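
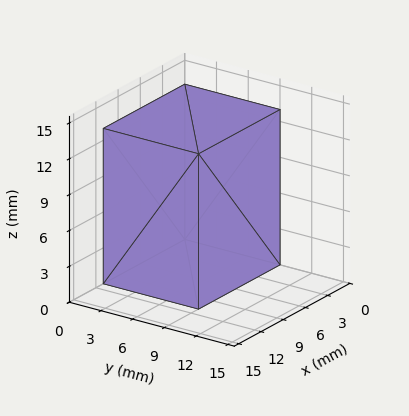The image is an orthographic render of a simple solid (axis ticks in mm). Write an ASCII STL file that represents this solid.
Reading the render: the shape is a rectangular box, roughly 11 × 9 mm footprint and 13 mm tall (dimensions read to the nearest mm from the axis ticks). For the STL, each face is triangulated and given an outward normal.

solid part
  facet normal 0.0000 0.0000 -1.0000
    outer loop
      vertex 11.0 9.0 0.0
      vertex 11.0 0.0 0.0
      vertex 0.0 0.0 0.0
    endloop
  endfacet
  facet normal 0.0000 0.0000 -1.0000
    outer loop
      vertex 0.0 9.0 0.0
      vertex 11.0 9.0 0.0
      vertex 0.0 0.0 0.0
    endloop
  endfacet
  facet normal 0.0000 0.0000 1.0000
    outer loop
      vertex 0.0 0.0 13.0
      vertex 11.0 0.0 13.0
      vertex 11.0 9.0 13.0
    endloop
  endfacet
  facet normal 0.0000 0.0000 1.0000
    outer loop
      vertex 0.0 0.0 13.0
      vertex 11.0 9.0 13.0
      vertex 0.0 9.0 13.0
    endloop
  endfacet
  facet normal 0.0000 -1.0000 0.0000
    outer loop
      vertex 0.0 0.0 0.0
      vertex 11.0 0.0 0.0
      vertex 11.0 0.0 13.0
    endloop
  endfacet
  facet normal 0.0000 -1.0000 0.0000
    outer loop
      vertex 0.0 0.0 0.0
      vertex 11.0 0.0 13.0
      vertex 0.0 0.0 13.0
    endloop
  endfacet
  facet normal 0.0000 1.0000 0.0000
    outer loop
      vertex 11.0 9.0 13.0
      vertex 11.0 9.0 0.0
      vertex 0.0 9.0 0.0
    endloop
  endfacet
  facet normal 0.0000 1.0000 0.0000
    outer loop
      vertex 0.0 9.0 13.0
      vertex 11.0 9.0 13.0
      vertex 0.0 9.0 0.0
    endloop
  endfacet
  facet normal -1.0000 0.0000 0.0000
    outer loop
      vertex 0.0 9.0 13.0
      vertex 0.0 9.0 0.0
      vertex 0.0 0.0 0.0
    endloop
  endfacet
  facet normal -1.0000 0.0000 0.0000
    outer loop
      vertex 0.0 0.0 13.0
      vertex 0.0 9.0 13.0
      vertex 0.0 0.0 0.0
    endloop
  endfacet
  facet normal 1.0000 0.0000 0.0000
    outer loop
      vertex 11.0 0.0 0.0
      vertex 11.0 9.0 0.0
      vertex 11.0 9.0 13.0
    endloop
  endfacet
  facet normal 1.0000 0.0000 0.0000
    outer loop
      vertex 11.0 0.0 0.0
      vertex 11.0 9.0 13.0
      vertex 11.0 0.0 13.0
    endloop
  endfacet
endsolid part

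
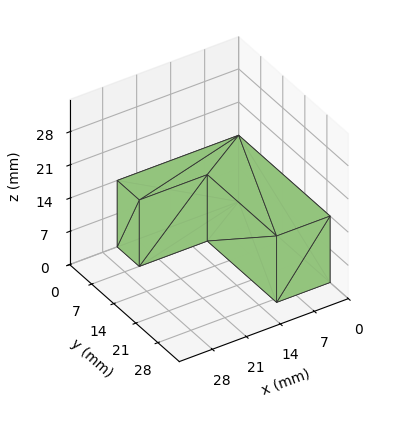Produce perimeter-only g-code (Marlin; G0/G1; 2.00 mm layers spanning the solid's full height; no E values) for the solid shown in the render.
Reading the render: the shape is an L-shaped prism: outer 25 × 29 mm, arm thicknesses ≈ 7 mm (horizontal) and 11 mm (vertical), extruded 14 mm in z (dimensions read to the nearest mm from the axis ticks). For the g-code, the solid's height is divided into equal slices at the stated Δz and each level perimeter traced with G1 moves after a G0 lift.

; perimeter-only toolpath
G21 ; units = mm
G90 ; absolute positioning
G28 ; home
; layer 1
G0 Z2.00
G0 X0.00 Y0.00
G1 X25.00 Y0.00
G1 X25.00 Y7.00
G1 X11.00 Y7.00
G1 X11.00 Y29.00
G1 X0.00 Y29.00
G1 X0.00 Y0.00
; layer 2
G0 Z4.00
G0 X0.00 Y0.00
G1 X25.00 Y0.00
G1 X25.00 Y7.00
G1 X11.00 Y7.00
G1 X11.00 Y29.00
G1 X0.00 Y29.00
G1 X0.00 Y0.00
; layer 3
G0 Z6.00
G0 X0.00 Y0.00
G1 X25.00 Y0.00
G1 X25.00 Y7.00
G1 X11.00 Y7.00
G1 X11.00 Y29.00
G1 X0.00 Y29.00
G1 X0.00 Y0.00
; layer 4
G0 Z8.00
G0 X0.00 Y0.00
G1 X25.00 Y0.00
G1 X25.00 Y7.00
G1 X11.00 Y7.00
G1 X11.00 Y29.00
G1 X0.00 Y29.00
G1 X0.00 Y0.00
; layer 5
G0 Z10.00
G0 X0.00 Y0.00
G1 X25.00 Y0.00
G1 X25.00 Y7.00
G1 X11.00 Y7.00
G1 X11.00 Y29.00
G1 X0.00 Y29.00
G1 X0.00 Y0.00
; layer 6
G0 Z12.00
G0 X0.00 Y0.00
G1 X25.00 Y0.00
G1 X25.00 Y7.00
G1 X11.00 Y7.00
G1 X11.00 Y29.00
G1 X0.00 Y29.00
G1 X0.00 Y0.00
; layer 7
G0 Z14.00
G0 X0.00 Y0.00
G1 X25.00 Y0.00
G1 X25.00 Y7.00
G1 X11.00 Y7.00
G1 X11.00 Y29.00
G1 X0.00 Y29.00
G1 X0.00 Y0.00
M2 ; end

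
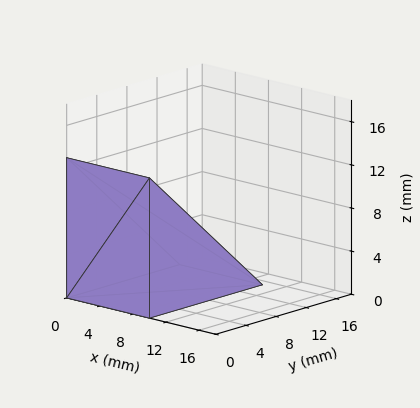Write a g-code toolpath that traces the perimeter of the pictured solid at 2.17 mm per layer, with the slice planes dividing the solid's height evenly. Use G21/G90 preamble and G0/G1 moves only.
Reading the render: the shape is a wedge (ramp): 10 × 15 mm base, rising to 13 mm along the y=0 edge and sloping linearly to z=0 at y=15 (dimensions read to the nearest mm from the axis ticks). For the g-code, the solid's height is divided into equal slices at the stated Δz and each level perimeter traced with G1 moves after a G0 lift.

; perimeter-only toolpath
G21 ; units = mm
G90 ; absolute positioning
G28 ; home
; layer 1
G0 Z2.17
G0 X0.00 Y0.00
G1 X10.00 Y0.00
G1 X10.00 Y12.50
G1 X0.00 Y12.50
G1 X0.00 Y0.00
; layer 2
G0 Z4.33
G0 X0.00 Y0.00
G1 X10.00 Y0.00
G1 X10.00 Y10.00
G1 X0.00 Y10.00
G1 X0.00 Y0.00
; layer 3
G0 Z6.50
G0 X0.00 Y0.00
G1 X10.00 Y0.00
G1 X10.00 Y7.50
G1 X0.00 Y7.50
G1 X0.00 Y0.00
; layer 4
G0 Z8.67
G0 X0.00 Y0.00
G1 X10.00 Y0.00
G1 X10.00 Y5.00
G1 X0.00 Y5.00
G1 X0.00 Y0.00
; layer 5
G0 Z10.83
G0 X0.00 Y0.00
G1 X10.00 Y0.00
G1 X10.00 Y2.50
G1 X0.00 Y2.50
G1 X0.00 Y0.00
M2 ; end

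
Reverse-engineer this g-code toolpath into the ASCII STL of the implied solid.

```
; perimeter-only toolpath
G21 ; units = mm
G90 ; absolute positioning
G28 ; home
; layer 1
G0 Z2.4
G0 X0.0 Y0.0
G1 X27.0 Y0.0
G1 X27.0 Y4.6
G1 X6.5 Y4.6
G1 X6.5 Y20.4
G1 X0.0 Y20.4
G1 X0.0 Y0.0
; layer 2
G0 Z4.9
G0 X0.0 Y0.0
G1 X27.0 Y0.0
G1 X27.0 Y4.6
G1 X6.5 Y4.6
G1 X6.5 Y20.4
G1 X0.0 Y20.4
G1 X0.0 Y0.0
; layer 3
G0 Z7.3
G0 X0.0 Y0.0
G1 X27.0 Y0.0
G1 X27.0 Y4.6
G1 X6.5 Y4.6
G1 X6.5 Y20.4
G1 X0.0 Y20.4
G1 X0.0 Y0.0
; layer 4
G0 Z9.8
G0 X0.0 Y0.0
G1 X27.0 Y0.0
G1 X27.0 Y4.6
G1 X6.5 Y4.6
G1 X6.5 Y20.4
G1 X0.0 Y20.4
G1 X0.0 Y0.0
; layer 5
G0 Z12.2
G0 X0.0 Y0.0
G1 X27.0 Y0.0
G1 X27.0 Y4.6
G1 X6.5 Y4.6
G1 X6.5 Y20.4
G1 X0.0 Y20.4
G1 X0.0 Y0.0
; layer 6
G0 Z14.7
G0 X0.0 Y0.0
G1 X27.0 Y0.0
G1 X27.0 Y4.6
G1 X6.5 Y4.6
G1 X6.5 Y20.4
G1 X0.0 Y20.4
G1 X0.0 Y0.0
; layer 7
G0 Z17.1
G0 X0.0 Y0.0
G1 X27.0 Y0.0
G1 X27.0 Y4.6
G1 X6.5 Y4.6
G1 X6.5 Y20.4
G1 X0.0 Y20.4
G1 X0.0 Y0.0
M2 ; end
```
solid part
  facet normal 0.0000 0.0000 -1.0000
    outer loop
      vertex 27.0 4.6 0.0
      vertex 27.0 0.0 0.0
      vertex 0.0 0.0 0.0
    endloop
  endfacet
  facet normal 0.0000 0.0000 -1.0000
    outer loop
      vertex 6.5 4.6 0.0
      vertex 27.0 4.6 0.0
      vertex 0.0 0.0 0.0
    endloop
  endfacet
  facet normal 0.0000 0.0000 -1.0000
    outer loop
      vertex 6.5 20.4 0.0
      vertex 6.5 4.6 0.0
      vertex 0.0 0.0 0.0
    endloop
  endfacet
  facet normal 0.0000 0.0000 -1.0000
    outer loop
      vertex 0.0 20.4 0.0
      vertex 6.5 20.4 0.0
      vertex 0.0 0.0 0.0
    endloop
  endfacet
  facet normal 0.0000 0.0000 1.0000
    outer loop
      vertex 0.0 0.0 17.1
      vertex 27.0 0.0 17.1
      vertex 27.0 4.6 17.1
    endloop
  endfacet
  facet normal 0.0000 0.0000 1.0000
    outer loop
      vertex 0.0 0.0 17.1
      vertex 27.0 4.6 17.1
      vertex 6.5 4.6 17.1
    endloop
  endfacet
  facet normal 0.0000 0.0000 1.0000
    outer loop
      vertex 0.0 0.0 17.1
      vertex 6.5 4.6 17.1
      vertex 6.5 20.4 17.1
    endloop
  endfacet
  facet normal 0.0000 0.0000 1.0000
    outer loop
      vertex 0.0 0.0 17.1
      vertex 6.5 20.4 17.1
      vertex 0.0 20.4 17.1
    endloop
  endfacet
  facet normal 0.0000 -1.0000 0.0000
    outer loop
      vertex 0.0 0.0 0.0
      vertex 27.0 0.0 0.0
      vertex 27.0 0.0 17.1
    endloop
  endfacet
  facet normal 0.0000 -1.0000 0.0000
    outer loop
      vertex 0.0 0.0 0.0
      vertex 27.0 0.0 17.1
      vertex 0.0 0.0 17.1
    endloop
  endfacet
  facet normal 1.0000 0.0000 0.0000
    outer loop
      vertex 27.0 0.0 0.0
      vertex 27.0 4.6 0.0
      vertex 27.0 4.6 17.1
    endloop
  endfacet
  facet normal 1.0000 0.0000 0.0000
    outer loop
      vertex 27.0 0.0 0.0
      vertex 27.0 4.6 17.1
      vertex 27.0 0.0 17.1
    endloop
  endfacet
  facet normal 0.0000 1.0000 0.0000
    outer loop
      vertex 27.0 4.6 0.0
      vertex 6.5 4.6 0.0
      vertex 6.5 4.6 17.1
    endloop
  endfacet
  facet normal 0.0000 1.0000 0.0000
    outer loop
      vertex 27.0 4.6 0.0
      vertex 6.5 4.6 17.1
      vertex 27.0 4.6 17.1
    endloop
  endfacet
  facet normal 1.0000 0.0000 0.0000
    outer loop
      vertex 6.5 4.6 0.0
      vertex 6.5 20.4 0.0
      vertex 6.5 20.4 17.1
    endloop
  endfacet
  facet normal 1.0000 0.0000 0.0000
    outer loop
      vertex 6.5 4.6 0.0
      vertex 6.5 20.4 17.1
      vertex 6.5 4.6 17.1
    endloop
  endfacet
  facet normal 0.0000 1.0000 0.0000
    outer loop
      vertex 6.5 20.4 0.0
      vertex 0.0 20.4 0.0
      vertex 0.0 20.4 17.1
    endloop
  endfacet
  facet normal 0.0000 1.0000 0.0000
    outer loop
      vertex 6.5 20.4 0.0
      vertex 0.0 20.4 17.1
      vertex 6.5 20.4 17.1
    endloop
  endfacet
  facet normal -1.0000 0.0000 0.0000
    outer loop
      vertex 0.0 20.4 0.0
      vertex 0.0 0.0 0.0
      vertex 0.0 0.0 17.1
    endloop
  endfacet
  facet normal -1.0000 0.0000 0.0000
    outer loop
      vertex 0.0 20.4 0.0
      vertex 0.0 0.0 17.1
      vertex 0.0 20.4 17.1
    endloop
  endfacet
endsolid part

The G0 Z moves step by Δz≈2.4 mm. Every layer's G1 loop is the same polygon, so the solid is a straight extrusion of it from z=0 to z≈17.1. Closing with flat bottom and top caps and triangulating gives 20 facets — an L-shaped prism: outer 27 × 20.4 mm, arm thicknesses ≈ 4.6 mm (horizontal) and 6.5 mm (vertical), extruded 17.1 mm in z.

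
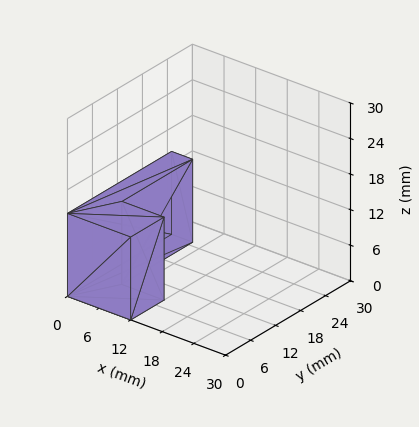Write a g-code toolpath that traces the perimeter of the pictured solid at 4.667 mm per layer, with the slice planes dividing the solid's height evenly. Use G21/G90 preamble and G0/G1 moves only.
Reading the render: the shape is an L-shaped prism: outer 12 × 25 mm, arm thicknesses ≈ 8 mm (horizontal) and 4 mm (vertical), extruded 14 mm in z (dimensions read to the nearest mm from the axis ticks). For the g-code, the solid's height is divided into equal slices at the stated Δz and each level perimeter traced with G1 moves after a G0 lift.

; perimeter-only toolpath
G21 ; units = mm
G90 ; absolute positioning
G28 ; home
; layer 1
G0 Z4.667
G0 X0.000 Y0.000
G1 X12.000 Y0.000
G1 X12.000 Y8.000
G1 X4.000 Y8.000
G1 X4.000 Y25.000
G1 X0.000 Y25.000
G1 X0.000 Y0.000
; layer 2
G0 Z9.333
G0 X0.000 Y0.000
G1 X12.000 Y0.000
G1 X12.000 Y8.000
G1 X4.000 Y8.000
G1 X4.000 Y25.000
G1 X0.000 Y25.000
G1 X0.000 Y0.000
; layer 3
G0 Z14.000
G0 X0.000 Y0.000
G1 X12.000 Y0.000
G1 X12.000 Y8.000
G1 X4.000 Y8.000
G1 X4.000 Y25.000
G1 X0.000 Y25.000
G1 X0.000 Y0.000
M2 ; end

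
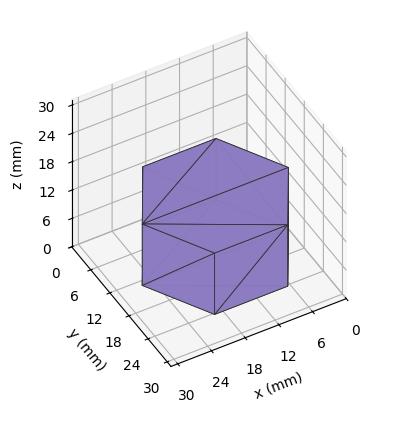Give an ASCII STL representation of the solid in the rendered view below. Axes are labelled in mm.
Reading the render: the shape is a regular 6-sided prism (a cylinder approximated with 6 flat sides), circumscribed radius ≈ 13 mm, height ≈ 13 mm (dimensions read to the nearest mm from the axis ticks). For the STL, each face is triangulated and given an outward normal.

solid part
  facet normal 0.0000 0.0000 -1.0000
    outer loop
      vertex 6.500 24.258 0.000
      vertex 19.500 24.258 0.000
      vertex 26.000 13.000 0.000
    endloop
  endfacet
  facet normal 0.0000 0.0000 -1.0000
    outer loop
      vertex 0.000 13.000 0.000
      vertex 6.500 24.258 0.000
      vertex 26.000 13.000 0.000
    endloop
  endfacet
  facet normal 0.0000 0.0000 -1.0000
    outer loop
      vertex 6.500 1.742 0.000
      vertex 0.000 13.000 0.000
      vertex 26.000 13.000 0.000
    endloop
  endfacet
  facet normal 0.0000 0.0000 -1.0000
    outer loop
      vertex 19.500 1.742 0.000
      vertex 6.500 1.742 0.000
      vertex 26.000 13.000 0.000
    endloop
  endfacet
  facet normal 0.0000 0.0000 1.0000
    outer loop
      vertex 26.000 13.000 13.000
      vertex 19.500 24.258 13.000
      vertex 6.500 24.258 13.000
    endloop
  endfacet
  facet normal 0.0000 0.0000 1.0000
    outer loop
      vertex 26.000 13.000 13.000
      vertex 6.500 24.258 13.000
      vertex 0.000 13.000 13.000
    endloop
  endfacet
  facet normal 0.0000 0.0000 1.0000
    outer loop
      vertex 26.000 13.000 13.000
      vertex 0.000 13.000 13.000
      vertex 6.500 1.742 13.000
    endloop
  endfacet
  facet normal 0.0000 0.0000 1.0000
    outer loop
      vertex 26.000 13.000 13.000
      vertex 6.500 1.742 13.000
      vertex 19.500 1.742 13.000
    endloop
  endfacet
  facet normal 0.8660 0.5000 0.0000
    outer loop
      vertex 26.000 13.000 0.000
      vertex 19.500 24.258 0.000
      vertex 19.500 24.258 13.000
    endloop
  endfacet
  facet normal 0.8660 0.5000 0.0000
    outer loop
      vertex 26.000 13.000 0.000
      vertex 19.500 24.258 13.000
      vertex 26.000 13.000 13.000
    endloop
  endfacet
  facet normal 0.0000 1.0000 0.0000
    outer loop
      vertex 19.500 24.258 0.000
      vertex 6.500 24.258 0.000
      vertex 6.500 24.258 13.000
    endloop
  endfacet
  facet normal 0.0000 1.0000 0.0000
    outer loop
      vertex 19.500 24.258 0.000
      vertex 6.500 24.258 13.000
      vertex 19.500 24.258 13.000
    endloop
  endfacet
  facet normal -0.8660 0.5000 0.0000
    outer loop
      vertex 6.500 24.258 0.000
      vertex 0.000 13.000 0.000
      vertex 0.000 13.000 13.000
    endloop
  endfacet
  facet normal -0.8660 0.5000 0.0000
    outer loop
      vertex 6.500 24.258 0.000
      vertex 0.000 13.000 13.000
      vertex 6.500 24.258 13.000
    endloop
  endfacet
  facet normal -0.8660 -0.5000 0.0000
    outer loop
      vertex 0.000 13.000 0.000
      vertex 6.500 1.742 0.000
      vertex 6.500 1.742 13.000
    endloop
  endfacet
  facet normal -0.8660 -0.5000 0.0000
    outer loop
      vertex 0.000 13.000 0.000
      vertex 6.500 1.742 13.000
      vertex 0.000 13.000 13.000
    endloop
  endfacet
  facet normal 0.0000 -1.0000 0.0000
    outer loop
      vertex 6.500 1.742 0.000
      vertex 19.500 1.742 0.000
      vertex 19.500 1.742 13.000
    endloop
  endfacet
  facet normal 0.0000 -1.0000 0.0000
    outer loop
      vertex 6.500 1.742 0.000
      vertex 19.500 1.742 13.000
      vertex 6.500 1.742 13.000
    endloop
  endfacet
  facet normal 0.8660 -0.5000 0.0000
    outer loop
      vertex 19.500 1.742 0.000
      vertex 26.000 13.000 0.000
      vertex 26.000 13.000 13.000
    endloop
  endfacet
  facet normal 0.8660 -0.5000 0.0000
    outer loop
      vertex 19.500 1.742 0.000
      vertex 26.000 13.000 13.000
      vertex 19.500 1.742 13.000
    endloop
  endfacet
endsolid part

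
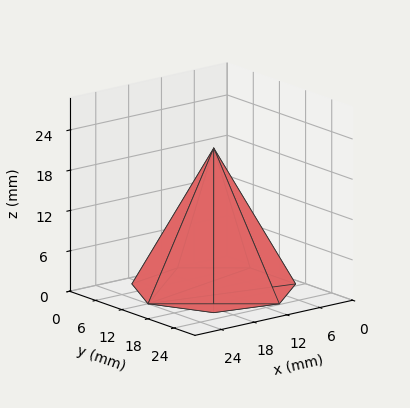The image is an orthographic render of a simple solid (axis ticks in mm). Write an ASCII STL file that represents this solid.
Reading the render: the shape is a regular 7-sided pyramid, base circumscribed radius ≈ 12 mm, apex at z ≈ 21 mm (dimensions read to the nearest mm from the axis ticks). For the STL, each face is triangulated and given an outward normal.

solid part
  facet normal 0.0000 0.0000 -1.0000
    outer loop
      vertex 9.330 23.699 0.000
      vertex 19.482 21.382 0.000
      vertex 24.000 12.000 0.000
    endloop
  endfacet
  facet normal 0.0000 0.0000 -1.0000
    outer loop
      vertex 1.188 17.207 0.000
      vertex 9.330 23.699 0.000
      vertex 24.000 12.000 0.000
    endloop
  endfacet
  facet normal 0.0000 0.0000 -1.0000
    outer loop
      vertex 1.188 6.793 0.000
      vertex 1.188 17.207 0.000
      vertex 24.000 12.000 0.000
    endloop
  endfacet
  facet normal 0.0000 0.0000 -1.0000
    outer loop
      vertex 9.330 0.301 0.000
      vertex 1.188 6.793 0.000
      vertex 24.000 12.000 0.000
    endloop
  endfacet
  facet normal 0.0000 0.0000 -1.0000
    outer loop
      vertex 19.482 2.618 0.000
      vertex 9.330 0.301 0.000
      vertex 24.000 12.000 0.000
    endloop
  endfacet
  facet normal 0.8010 0.3858 0.4577
    outer loop
      vertex 24.000 12.000 0.000
      vertex 19.482 21.382 0.000
      vertex 12.000 12.000 21.000
    endloop
  endfacet
  facet normal 0.1978 0.8668 0.4577
    outer loop
      vertex 19.482 21.382 0.000
      vertex 9.330 23.699 0.000
      vertex 12.000 12.000 21.000
    endloop
  endfacet
  facet normal -0.5543 0.6952 0.4577
    outer loop
      vertex 9.330 23.699 0.000
      vertex 1.188 17.207 0.000
      vertex 12.000 12.000 21.000
    endloop
  endfacet
  facet normal -0.8891 0.0000 0.4577
    outer loop
      vertex 1.188 17.207 0.000
      vertex 1.188 6.793 0.000
      vertex 12.000 12.000 21.000
    endloop
  endfacet
  facet normal -0.5543 -0.6952 0.4577
    outer loop
      vertex 1.188 6.793 0.000
      vertex 9.330 0.301 0.000
      vertex 12.000 12.000 21.000
    endloop
  endfacet
  facet normal 0.1978 -0.8668 0.4577
    outer loop
      vertex 9.330 0.301 0.000
      vertex 19.482 2.618 0.000
      vertex 12.000 12.000 21.000
    endloop
  endfacet
  facet normal 0.8010 -0.3858 0.4577
    outer loop
      vertex 19.482 2.618 0.000
      vertex 24.000 12.000 0.000
      vertex 12.000 12.000 21.000
    endloop
  endfacet
endsolid part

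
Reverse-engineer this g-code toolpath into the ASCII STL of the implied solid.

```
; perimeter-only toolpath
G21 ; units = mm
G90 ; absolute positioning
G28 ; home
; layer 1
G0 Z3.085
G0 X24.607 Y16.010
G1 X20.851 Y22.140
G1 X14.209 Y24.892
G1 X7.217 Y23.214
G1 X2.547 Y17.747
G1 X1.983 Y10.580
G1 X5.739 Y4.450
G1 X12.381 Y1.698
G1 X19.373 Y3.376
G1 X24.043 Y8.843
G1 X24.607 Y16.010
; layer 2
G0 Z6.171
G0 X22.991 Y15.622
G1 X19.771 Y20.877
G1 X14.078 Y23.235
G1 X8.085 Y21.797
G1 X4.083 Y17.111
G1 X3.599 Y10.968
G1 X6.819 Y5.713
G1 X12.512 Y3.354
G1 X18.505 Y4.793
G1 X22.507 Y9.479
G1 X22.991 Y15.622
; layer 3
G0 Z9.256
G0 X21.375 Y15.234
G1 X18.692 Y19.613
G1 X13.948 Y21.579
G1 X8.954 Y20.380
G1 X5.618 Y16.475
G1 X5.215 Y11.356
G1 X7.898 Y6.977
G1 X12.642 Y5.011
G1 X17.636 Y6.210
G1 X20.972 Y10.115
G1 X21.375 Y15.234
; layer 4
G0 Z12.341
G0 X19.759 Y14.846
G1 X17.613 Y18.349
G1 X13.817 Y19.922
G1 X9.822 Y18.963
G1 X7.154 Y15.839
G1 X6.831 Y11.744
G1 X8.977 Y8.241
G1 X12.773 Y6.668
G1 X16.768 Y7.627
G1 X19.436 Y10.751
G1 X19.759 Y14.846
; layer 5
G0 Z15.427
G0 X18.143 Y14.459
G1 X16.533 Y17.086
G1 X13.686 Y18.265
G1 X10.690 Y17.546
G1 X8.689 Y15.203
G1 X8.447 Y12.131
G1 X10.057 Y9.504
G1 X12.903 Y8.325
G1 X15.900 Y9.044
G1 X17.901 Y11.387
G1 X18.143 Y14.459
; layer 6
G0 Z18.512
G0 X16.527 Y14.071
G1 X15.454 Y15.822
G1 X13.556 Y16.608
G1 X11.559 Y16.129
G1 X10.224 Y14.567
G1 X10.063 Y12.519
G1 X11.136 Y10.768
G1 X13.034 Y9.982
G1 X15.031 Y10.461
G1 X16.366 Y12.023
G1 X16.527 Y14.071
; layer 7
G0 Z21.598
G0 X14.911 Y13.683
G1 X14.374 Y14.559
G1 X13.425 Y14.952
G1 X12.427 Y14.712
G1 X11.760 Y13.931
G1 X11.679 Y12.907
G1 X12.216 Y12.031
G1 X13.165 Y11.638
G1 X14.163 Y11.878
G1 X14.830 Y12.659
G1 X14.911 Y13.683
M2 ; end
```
solid part
  facet normal 0.0000 0.0000 -1.0000
    outer loop
      vertex 14.339 26.549 0.000
      vertex 21.930 23.404 0.000
      vertex 26.223 16.398 0.000
    endloop
  endfacet
  facet normal 0.0000 0.0000 -1.0000
    outer loop
      vertex 6.349 24.631 0.000
      vertex 14.339 26.549 0.000
      vertex 26.223 16.398 0.000
    endloop
  endfacet
  facet normal 0.0000 0.0000 -1.0000
    outer loop
      vertex 1.012 18.383 0.000
      vertex 6.349 24.631 0.000
      vertex 26.223 16.398 0.000
    endloop
  endfacet
  facet normal 0.0000 0.0000 -1.0000
    outer loop
      vertex 0.367 10.192 0.000
      vertex 1.012 18.383 0.000
      vertex 26.223 16.398 0.000
    endloop
  endfacet
  facet normal 0.0000 0.0000 -1.0000
    outer loop
      vertex 4.660 3.186 0.000
      vertex 0.367 10.192 0.000
      vertex 26.223 16.398 0.000
    endloop
  endfacet
  facet normal 0.0000 0.0000 -1.0000
    outer loop
      vertex 12.251 0.041 0.000
      vertex 4.660 3.186 0.000
      vertex 26.223 16.398 0.000
    endloop
  endfacet
  facet normal 0.0000 0.0000 -1.0000
    outer loop
      vertex 20.241 1.959 0.000
      vertex 12.251 0.041 0.000
      vertex 26.223 16.398 0.000
    endloop
  endfacet
  facet normal 0.0000 0.0000 -1.0000
    outer loop
      vertex 25.578 8.207 0.000
      vertex 20.241 1.959 0.000
      vertex 26.223 16.398 0.000
    endloop
  endfacet
  facet normal 0.7589 0.4650 0.4559
    outer loop
      vertex 26.223 16.398 0.000
      vertex 21.930 23.404 0.000
      vertex 13.295 13.295 24.683
    endloop
  endfacet
  facet normal 0.3407 0.8222 0.4559
    outer loop
      vertex 21.930 23.404 0.000
      vertex 14.339 26.549 0.000
      vertex 13.295 13.295 24.683
    endloop
  endfacet
  facet normal -0.2077 0.8654 0.4559
    outer loop
      vertex 14.339 26.549 0.000
      vertex 6.349 24.631 0.000
      vertex 13.295 13.295 24.683
    endloop
  endfacet
  facet normal -0.6767 0.5781 0.4559
    outer loop
      vertex 6.349 24.631 0.000
      vertex 1.012 18.383 0.000
      vertex 13.295 13.295 24.683
    endloop
  endfacet
  facet normal -0.8873 0.0699 0.4559
    outer loop
      vertex 1.012 18.383 0.000
      vertex 0.367 10.192 0.000
      vertex 13.295 13.295 24.683
    endloop
  endfacet
  facet normal -0.7589 -0.4650 0.4559
    outer loop
      vertex 0.367 10.192 0.000
      vertex 4.660 3.186 0.000
      vertex 13.295 13.295 24.683
    endloop
  endfacet
  facet normal -0.3407 -0.8222 0.4559
    outer loop
      vertex 4.660 3.186 0.000
      vertex 12.251 0.041 0.000
      vertex 13.295 13.295 24.683
    endloop
  endfacet
  facet normal 0.2077 -0.8654 0.4559
    outer loop
      vertex 12.251 0.041 0.000
      vertex 20.241 1.959 0.000
      vertex 13.295 13.295 24.683
    endloop
  endfacet
  facet normal 0.6767 -0.5781 0.4559
    outer loop
      vertex 20.241 1.959 0.000
      vertex 25.578 8.207 0.000
      vertex 13.295 13.295 24.683
    endloop
  endfacet
  facet normal 0.8873 -0.0699 0.4559
    outer loop
      vertex 25.578 8.207 0.000
      vertex 26.223 16.398 0.000
      vertex 13.295 13.295 24.683
    endloop
  endfacet
endsolid part

The G0 Z moves step by Δz≈3.085 mm. The G1 loops shrink linearly with z, so the solid tapers from its base footprint up to z≈24.7. Closing with a flat bottom cap and the tapered top and triangulating gives 18 facets — a regular 10-sided pyramid, base circumscribed radius ≈ 13.3 mm, apex at z ≈ 24.7 mm.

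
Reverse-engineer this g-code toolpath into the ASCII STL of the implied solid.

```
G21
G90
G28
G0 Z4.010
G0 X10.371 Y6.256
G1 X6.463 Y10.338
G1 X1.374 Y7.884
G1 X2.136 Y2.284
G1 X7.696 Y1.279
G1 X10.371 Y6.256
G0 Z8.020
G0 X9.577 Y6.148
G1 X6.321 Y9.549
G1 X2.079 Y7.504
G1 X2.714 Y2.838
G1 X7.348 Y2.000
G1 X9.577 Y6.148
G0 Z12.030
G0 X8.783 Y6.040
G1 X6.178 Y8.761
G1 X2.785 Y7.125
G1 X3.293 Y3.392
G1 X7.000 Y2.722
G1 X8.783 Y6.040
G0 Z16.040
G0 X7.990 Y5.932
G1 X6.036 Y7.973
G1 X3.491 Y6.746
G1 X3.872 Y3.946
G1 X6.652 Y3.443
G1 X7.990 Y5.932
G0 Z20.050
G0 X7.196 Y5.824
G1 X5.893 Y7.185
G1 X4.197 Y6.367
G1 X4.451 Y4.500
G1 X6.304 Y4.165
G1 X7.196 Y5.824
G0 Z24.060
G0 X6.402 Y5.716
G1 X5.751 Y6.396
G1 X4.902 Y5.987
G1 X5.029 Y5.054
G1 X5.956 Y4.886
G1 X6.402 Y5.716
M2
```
solid part
  facet normal 0.0000 0.0000 -1.0000
    outer loop
      vertex 0.668 8.263 0.000
      vertex 6.606 11.126 0.000
      vertex 11.165 6.364 0.000
    endloop
  endfacet
  facet normal 0.0000 0.0000 -1.0000
    outer loop
      vertex 1.557 1.730 0.000
      vertex 0.668 8.263 0.000
      vertex 11.165 6.364 0.000
    endloop
  endfacet
  facet normal 0.0000 0.0000 -1.0000
    outer loop
      vertex 8.044 0.557 0.000
      vertex 1.557 1.730 0.000
      vertex 11.165 6.364 0.000
    endloop
  endfacet
  facet normal 0.7131 0.6827 0.1596
    outer loop
      vertex 11.165 6.364 0.000
      vertex 6.606 11.126 0.000
      vertex 5.608 5.608 28.070
    endloop
  endfacet
  facet normal -0.4287 0.8892 0.1596
    outer loop
      vertex 6.606 11.126 0.000
      vertex 0.668 8.263 0.000
      vertex 5.608 5.608 28.070
    endloop
  endfacet
  facet normal -0.9782 -0.1331 0.1596
    outer loop
      vertex 0.668 8.263 0.000
      vertex 1.557 1.730 0.000
      vertex 5.608 5.608 28.070
    endloop
  endfacet
  facet normal -0.1757 -0.9714 0.1596
    outer loop
      vertex 1.557 1.730 0.000
      vertex 8.044 0.557 0.000
      vertex 5.608 5.608 28.070
    endloop
  endfacet
  facet normal 0.8696 -0.4673 0.1596
    outer loop
      vertex 8.044 0.557 0.000
      vertex 11.165 6.364 0.000
      vertex 5.608 5.608 28.070
    endloop
  endfacet
endsolid part

The G0 Z moves step by Δz≈4.010 mm. The G1 loops shrink linearly with z, so the solid tapers from its base footprint up to z≈28.1. Closing with a flat bottom cap and the tapered top and triangulating gives 8 facets — a regular 5-sided pyramid, base circumscribed radius ≈ 5.61 mm, apex at z ≈ 28.1 mm.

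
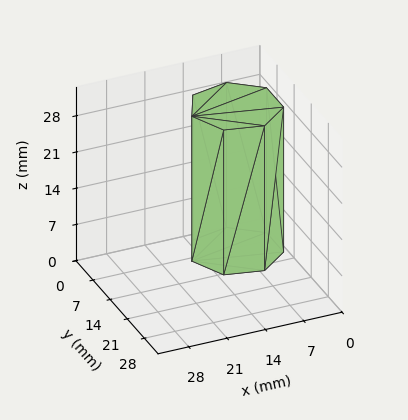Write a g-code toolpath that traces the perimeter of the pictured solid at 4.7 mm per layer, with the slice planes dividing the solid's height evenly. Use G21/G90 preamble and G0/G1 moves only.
Reading the render: the shape is a regular 7-sided prism (a cylinder approximated with 7 flat sides), circumscribed radius ≈ 8 mm, height ≈ 28 mm (dimensions read to the nearest mm from the axis ticks). For the g-code, the solid's height is divided into equal slices at the stated Δz and each level perimeter traced with G1 moves after a G0 lift.

; perimeter-only toolpath
G21 ; units = mm
G90 ; absolute positioning
G28 ; home
; layer 1
G0 Z4.7
G0 X16.0 Y8.0
G1 X13.0 Y14.3
G1 X6.2 Y15.8
G1 X0.8 Y11.5
G1 X0.8 Y4.5
G1 X6.2 Y0.2
G1 X13.0 Y1.7
G1 X16.0 Y8.0
; layer 2
G0 Z9.3
G0 X16.0 Y8.0
G1 X13.0 Y14.3
G1 X6.2 Y15.8
G1 X0.8 Y11.5
G1 X0.8 Y4.5
G1 X6.2 Y0.2
G1 X13.0 Y1.7
G1 X16.0 Y8.0
; layer 3
G0 Z14.0
G0 X16.0 Y8.0
G1 X13.0 Y14.3
G1 X6.2 Y15.8
G1 X0.8 Y11.5
G1 X0.8 Y4.5
G1 X6.2 Y0.2
G1 X13.0 Y1.7
G1 X16.0 Y8.0
; layer 4
G0 Z18.7
G0 X16.0 Y8.0
G1 X13.0 Y14.3
G1 X6.2 Y15.8
G1 X0.8 Y11.5
G1 X0.8 Y4.5
G1 X6.2 Y0.2
G1 X13.0 Y1.7
G1 X16.0 Y8.0
; layer 5
G0 Z23.3
G0 X16.0 Y8.0
G1 X13.0 Y14.3
G1 X6.2 Y15.8
G1 X0.8 Y11.5
G1 X0.8 Y4.5
G1 X6.2 Y0.2
G1 X13.0 Y1.7
G1 X16.0 Y8.0
; layer 6
G0 Z28.0
G0 X16.0 Y8.0
G1 X13.0 Y14.3
G1 X6.2 Y15.8
G1 X0.8 Y11.5
G1 X0.8 Y4.5
G1 X6.2 Y0.2
G1 X13.0 Y1.7
G1 X16.0 Y8.0
M2 ; end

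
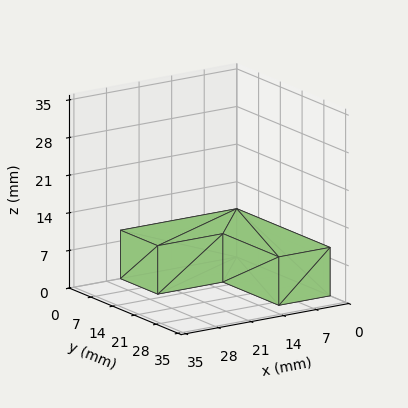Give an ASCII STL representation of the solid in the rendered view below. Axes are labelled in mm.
Reading the render: the shape is an L-shaped prism: outer 25 × 30 mm, arm thicknesses ≈ 12 mm (horizontal) and 11 mm (vertical), extruded 9 mm in z (dimensions read to the nearest mm from the axis ticks). For the STL, each face is triangulated and given an outward normal.

solid part
  facet normal 0.0000 0.0000 -1.0000
    outer loop
      vertex 25.000 12.000 0.000
      vertex 25.000 0.000 0.000
      vertex 0.000 0.000 0.000
    endloop
  endfacet
  facet normal 0.0000 0.0000 -1.0000
    outer loop
      vertex 11.000 12.000 0.000
      vertex 25.000 12.000 0.000
      vertex 0.000 0.000 0.000
    endloop
  endfacet
  facet normal 0.0000 0.0000 -1.0000
    outer loop
      vertex 11.000 30.000 0.000
      vertex 11.000 12.000 0.000
      vertex 0.000 0.000 0.000
    endloop
  endfacet
  facet normal 0.0000 0.0000 -1.0000
    outer loop
      vertex 0.000 30.000 0.000
      vertex 11.000 30.000 0.000
      vertex 0.000 0.000 0.000
    endloop
  endfacet
  facet normal 0.0000 0.0000 1.0000
    outer loop
      vertex 0.000 0.000 9.000
      vertex 25.000 0.000 9.000
      vertex 25.000 12.000 9.000
    endloop
  endfacet
  facet normal 0.0000 0.0000 1.0000
    outer loop
      vertex 0.000 0.000 9.000
      vertex 25.000 12.000 9.000
      vertex 11.000 12.000 9.000
    endloop
  endfacet
  facet normal 0.0000 0.0000 1.0000
    outer loop
      vertex 0.000 0.000 9.000
      vertex 11.000 12.000 9.000
      vertex 11.000 30.000 9.000
    endloop
  endfacet
  facet normal 0.0000 0.0000 1.0000
    outer loop
      vertex 0.000 0.000 9.000
      vertex 11.000 30.000 9.000
      vertex 0.000 30.000 9.000
    endloop
  endfacet
  facet normal 0.0000 -1.0000 0.0000
    outer loop
      vertex 0.000 0.000 0.000
      vertex 25.000 0.000 0.000
      vertex 25.000 0.000 9.000
    endloop
  endfacet
  facet normal 0.0000 -1.0000 0.0000
    outer loop
      vertex 0.000 0.000 0.000
      vertex 25.000 0.000 9.000
      vertex 0.000 0.000 9.000
    endloop
  endfacet
  facet normal 1.0000 0.0000 0.0000
    outer loop
      vertex 25.000 0.000 0.000
      vertex 25.000 12.000 0.000
      vertex 25.000 12.000 9.000
    endloop
  endfacet
  facet normal 1.0000 0.0000 0.0000
    outer loop
      vertex 25.000 0.000 0.000
      vertex 25.000 12.000 9.000
      vertex 25.000 0.000 9.000
    endloop
  endfacet
  facet normal 0.0000 1.0000 0.0000
    outer loop
      vertex 25.000 12.000 0.000
      vertex 11.000 12.000 0.000
      vertex 11.000 12.000 9.000
    endloop
  endfacet
  facet normal 0.0000 1.0000 0.0000
    outer loop
      vertex 25.000 12.000 0.000
      vertex 11.000 12.000 9.000
      vertex 25.000 12.000 9.000
    endloop
  endfacet
  facet normal 1.0000 0.0000 0.0000
    outer loop
      vertex 11.000 12.000 0.000
      vertex 11.000 30.000 0.000
      vertex 11.000 30.000 9.000
    endloop
  endfacet
  facet normal 1.0000 0.0000 0.0000
    outer loop
      vertex 11.000 12.000 0.000
      vertex 11.000 30.000 9.000
      vertex 11.000 12.000 9.000
    endloop
  endfacet
  facet normal 0.0000 1.0000 0.0000
    outer loop
      vertex 11.000 30.000 0.000
      vertex 0.000 30.000 0.000
      vertex 0.000 30.000 9.000
    endloop
  endfacet
  facet normal 0.0000 1.0000 0.0000
    outer loop
      vertex 11.000 30.000 0.000
      vertex 0.000 30.000 9.000
      vertex 11.000 30.000 9.000
    endloop
  endfacet
  facet normal -1.0000 0.0000 0.0000
    outer loop
      vertex 0.000 30.000 0.000
      vertex 0.000 0.000 0.000
      vertex 0.000 0.000 9.000
    endloop
  endfacet
  facet normal -1.0000 0.0000 0.0000
    outer loop
      vertex 0.000 30.000 0.000
      vertex 0.000 0.000 9.000
      vertex 0.000 30.000 9.000
    endloop
  endfacet
endsolid part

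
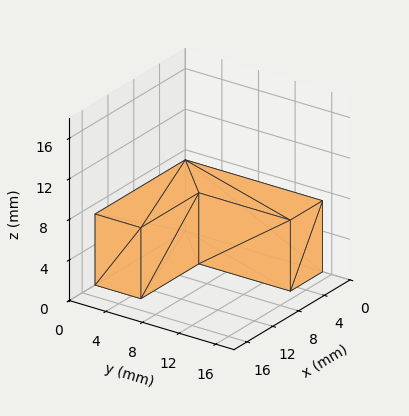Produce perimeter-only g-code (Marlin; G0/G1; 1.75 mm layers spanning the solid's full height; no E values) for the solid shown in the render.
Reading the render: the shape is an L-shaped prism: outer 14 × 15 mm, arm thicknesses ≈ 5 mm (horizontal) and 5 mm (vertical), extruded 7 mm in z (dimensions read to the nearest mm from the axis ticks). For the g-code, the solid's height is divided into equal slices at the stated Δz and each level perimeter traced with G1 moves after a G0 lift.

; perimeter-only toolpath
G21 ; units = mm
G90 ; absolute positioning
G28 ; home
; layer 1
G0 Z1.75
G0 X0.00 Y0.00
G1 X14.00 Y0.00
G1 X14.00 Y5.00
G1 X5.00 Y5.00
G1 X5.00 Y15.00
G1 X0.00 Y15.00
G1 X0.00 Y0.00
; layer 2
G0 Z3.50
G0 X0.00 Y0.00
G1 X14.00 Y0.00
G1 X14.00 Y5.00
G1 X5.00 Y5.00
G1 X5.00 Y15.00
G1 X0.00 Y15.00
G1 X0.00 Y0.00
; layer 3
G0 Z5.25
G0 X0.00 Y0.00
G1 X14.00 Y0.00
G1 X14.00 Y5.00
G1 X5.00 Y5.00
G1 X5.00 Y15.00
G1 X0.00 Y15.00
G1 X0.00 Y0.00
; layer 4
G0 Z7.00
G0 X0.00 Y0.00
G1 X14.00 Y0.00
G1 X14.00 Y5.00
G1 X5.00 Y5.00
G1 X5.00 Y15.00
G1 X0.00 Y15.00
G1 X0.00 Y0.00
M2 ; end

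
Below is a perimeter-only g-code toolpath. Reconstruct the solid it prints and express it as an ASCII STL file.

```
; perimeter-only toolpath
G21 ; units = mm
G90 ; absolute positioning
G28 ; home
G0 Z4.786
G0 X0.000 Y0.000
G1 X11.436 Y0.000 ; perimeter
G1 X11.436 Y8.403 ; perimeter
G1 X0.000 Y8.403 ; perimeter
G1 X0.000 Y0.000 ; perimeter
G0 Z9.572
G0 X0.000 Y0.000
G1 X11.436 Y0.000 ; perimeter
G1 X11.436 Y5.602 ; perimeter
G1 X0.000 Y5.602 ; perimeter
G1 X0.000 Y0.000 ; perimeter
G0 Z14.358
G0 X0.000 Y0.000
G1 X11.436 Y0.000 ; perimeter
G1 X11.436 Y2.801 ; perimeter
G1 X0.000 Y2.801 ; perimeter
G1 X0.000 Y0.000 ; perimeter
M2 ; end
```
solid part
  facet normal 0.0000 0.0000 -1.0000
    outer loop
      vertex 11.436 11.204 0.000
      vertex 11.436 0.000 0.000
      vertex 0.000 0.000 0.000
    endloop
  endfacet
  facet normal 0.0000 0.0000 -1.0000
    outer loop
      vertex 0.000 11.204 0.000
      vertex 11.436 11.204 0.000
      vertex 0.000 0.000 0.000
    endloop
  endfacet
  facet normal 0.0000 -1.0000 0.0000
    outer loop
      vertex 0.000 0.000 0.000
      vertex 11.436 0.000 0.000
      vertex 11.436 0.000 19.144
    endloop
  endfacet
  facet normal 0.0000 -1.0000 0.0000
    outer loop
      vertex 0.000 0.000 0.000
      vertex 11.436 0.000 19.144
      vertex 0.000 0.000 19.144
    endloop
  endfacet
  facet normal 0.0000 0.8631 0.5051
    outer loop
      vertex 0.000 0.000 19.144
      vertex 11.436 0.000 19.144
      vertex 11.436 11.204 0.000
    endloop
  endfacet
  facet normal 0.0000 0.8631 0.5051
    outer loop
      vertex 0.000 0.000 19.144
      vertex 11.436 11.204 0.000
      vertex 0.000 11.204 0.000
    endloop
  endfacet
  facet normal -1.0000 0.0000 0.0000
    outer loop
      vertex 0.000 0.000 19.144
      vertex 0.000 11.204 0.000
      vertex 0.000 0.000 0.000
    endloop
  endfacet
  facet normal 1.0000 0.0000 0.0000
    outer loop
      vertex 11.436 0.000 0.000
      vertex 11.436 11.204 0.000
      vertex 11.436 0.000 19.144
    endloop
  endfacet
endsolid part

The G0 Z moves step by Δz≈4.786 mm. The G1 loops shrink linearly with z, so the solid tapers from its base footprint up to z≈19.1. Closing with a flat bottom cap and the tapered top and triangulating gives 8 facets — a wedge (ramp): 11.4 × 11.2 mm base, rising to 19.1 mm along the y=0 edge and sloping linearly to z=0 at y=11.2.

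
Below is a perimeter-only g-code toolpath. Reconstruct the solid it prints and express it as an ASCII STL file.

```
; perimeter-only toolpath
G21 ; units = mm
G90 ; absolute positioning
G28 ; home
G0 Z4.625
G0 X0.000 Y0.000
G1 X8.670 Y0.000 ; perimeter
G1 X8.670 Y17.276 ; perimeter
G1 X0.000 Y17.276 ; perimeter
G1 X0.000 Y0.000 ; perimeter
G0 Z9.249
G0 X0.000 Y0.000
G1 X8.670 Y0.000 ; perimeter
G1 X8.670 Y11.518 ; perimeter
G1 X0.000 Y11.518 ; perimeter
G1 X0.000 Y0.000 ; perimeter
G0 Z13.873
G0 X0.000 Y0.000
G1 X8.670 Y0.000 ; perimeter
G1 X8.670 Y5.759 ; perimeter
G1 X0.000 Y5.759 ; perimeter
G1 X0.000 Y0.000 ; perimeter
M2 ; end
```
solid part
  facet normal 0.0000 0.0000 -1.0000
    outer loop
      vertex 8.670 23.035 0.000
      vertex 8.670 0.000 0.000
      vertex 0.000 0.000 0.000
    endloop
  endfacet
  facet normal 0.0000 0.0000 -1.0000
    outer loop
      vertex 0.000 23.035 0.000
      vertex 8.670 23.035 0.000
      vertex 0.000 0.000 0.000
    endloop
  endfacet
  facet normal 0.0000 -1.0000 0.0000
    outer loop
      vertex 0.000 0.000 0.000
      vertex 8.670 0.000 0.000
      vertex 8.670 0.000 18.498
    endloop
  endfacet
  facet normal 0.0000 -1.0000 0.0000
    outer loop
      vertex 0.000 0.000 0.000
      vertex 8.670 0.000 18.498
      vertex 0.000 0.000 18.498
    endloop
  endfacet
  facet normal 0.0000 0.6261 0.7797
    outer loop
      vertex 0.000 0.000 18.498
      vertex 8.670 0.000 18.498
      vertex 8.670 23.035 0.000
    endloop
  endfacet
  facet normal 0.0000 0.6261 0.7797
    outer loop
      vertex 0.000 0.000 18.498
      vertex 8.670 23.035 0.000
      vertex 0.000 23.035 0.000
    endloop
  endfacet
  facet normal -1.0000 0.0000 0.0000
    outer loop
      vertex 0.000 0.000 18.498
      vertex 0.000 23.035 0.000
      vertex 0.000 0.000 0.000
    endloop
  endfacet
  facet normal 1.0000 0.0000 0.0000
    outer loop
      vertex 8.670 0.000 0.000
      vertex 8.670 23.035 0.000
      vertex 8.670 0.000 18.498
    endloop
  endfacet
endsolid part

The G0 Z moves step by Δz≈4.625 mm. The G1 loops shrink linearly with z, so the solid tapers from its base footprint up to z≈18.5. Closing with a flat bottom cap and the tapered top and triangulating gives 8 facets — a wedge (ramp): 8.67 × 23 mm base, rising to 18.5 mm along the y=0 edge and sloping linearly to z=0 at y=23.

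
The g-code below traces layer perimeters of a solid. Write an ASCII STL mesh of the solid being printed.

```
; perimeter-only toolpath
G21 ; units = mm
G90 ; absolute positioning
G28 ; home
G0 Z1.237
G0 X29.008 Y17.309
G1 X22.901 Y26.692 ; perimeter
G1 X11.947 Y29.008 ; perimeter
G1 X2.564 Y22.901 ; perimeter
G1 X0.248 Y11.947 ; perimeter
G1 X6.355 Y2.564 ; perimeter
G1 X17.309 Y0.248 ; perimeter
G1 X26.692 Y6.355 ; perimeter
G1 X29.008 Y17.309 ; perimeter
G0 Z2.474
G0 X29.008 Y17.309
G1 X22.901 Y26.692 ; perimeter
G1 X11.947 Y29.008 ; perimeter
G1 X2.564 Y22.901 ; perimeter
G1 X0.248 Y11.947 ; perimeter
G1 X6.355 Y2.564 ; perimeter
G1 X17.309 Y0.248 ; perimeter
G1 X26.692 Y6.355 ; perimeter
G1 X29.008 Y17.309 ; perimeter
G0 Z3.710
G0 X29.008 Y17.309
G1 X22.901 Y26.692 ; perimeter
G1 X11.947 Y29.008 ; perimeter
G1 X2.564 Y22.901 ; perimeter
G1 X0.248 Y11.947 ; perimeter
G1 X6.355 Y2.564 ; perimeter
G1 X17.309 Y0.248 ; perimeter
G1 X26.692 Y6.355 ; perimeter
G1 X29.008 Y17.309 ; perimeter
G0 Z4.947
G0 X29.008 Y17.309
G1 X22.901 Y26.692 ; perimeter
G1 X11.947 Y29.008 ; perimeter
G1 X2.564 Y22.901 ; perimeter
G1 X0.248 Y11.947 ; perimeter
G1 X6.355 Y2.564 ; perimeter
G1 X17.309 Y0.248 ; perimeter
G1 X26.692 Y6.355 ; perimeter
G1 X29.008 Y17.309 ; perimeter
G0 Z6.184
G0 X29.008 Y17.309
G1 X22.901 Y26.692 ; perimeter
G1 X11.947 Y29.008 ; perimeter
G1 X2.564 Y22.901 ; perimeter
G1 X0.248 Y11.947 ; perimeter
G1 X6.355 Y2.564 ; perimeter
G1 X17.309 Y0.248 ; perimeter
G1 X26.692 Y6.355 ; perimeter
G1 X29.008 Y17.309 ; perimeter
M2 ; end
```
solid part
  facet normal 0.0000 0.0000 -1.0000
    outer loop
      vertex 11.947 29.008 0.000
      vertex 22.901 26.692 0.000
      vertex 29.008 17.309 0.000
    endloop
  endfacet
  facet normal 0.0000 0.0000 -1.0000
    outer loop
      vertex 2.564 22.901 0.000
      vertex 11.947 29.008 0.000
      vertex 29.008 17.309 0.000
    endloop
  endfacet
  facet normal 0.0000 0.0000 -1.0000
    outer loop
      vertex 0.248 11.947 0.000
      vertex 2.564 22.901 0.000
      vertex 29.008 17.309 0.000
    endloop
  endfacet
  facet normal 0.0000 0.0000 -1.0000
    outer loop
      vertex 6.355 2.564 0.000
      vertex 0.248 11.947 0.000
      vertex 29.008 17.309 0.000
    endloop
  endfacet
  facet normal 0.0000 0.0000 -1.0000
    outer loop
      vertex 17.309 0.248 0.000
      vertex 6.355 2.564 0.000
      vertex 29.008 17.309 0.000
    endloop
  endfacet
  facet normal 0.0000 0.0000 -1.0000
    outer loop
      vertex 26.692 6.355 0.000
      vertex 17.309 0.248 0.000
      vertex 29.008 17.309 0.000
    endloop
  endfacet
  facet normal 0.0000 0.0000 1.0000
    outer loop
      vertex 29.008 17.309 6.184
      vertex 22.901 26.692 6.184
      vertex 11.947 29.008 6.184
    endloop
  endfacet
  facet normal 0.0000 0.0000 1.0000
    outer loop
      vertex 29.008 17.309 6.184
      vertex 11.947 29.008 6.184
      vertex 2.564 22.901 6.184
    endloop
  endfacet
  facet normal 0.0000 0.0000 1.0000
    outer loop
      vertex 29.008 17.309 6.184
      vertex 2.564 22.901 6.184
      vertex 0.248 11.947 6.184
    endloop
  endfacet
  facet normal 0.0000 0.0000 1.0000
    outer loop
      vertex 29.008 17.309 6.184
      vertex 0.248 11.947 6.184
      vertex 6.355 2.564 6.184
    endloop
  endfacet
  facet normal 0.0000 0.0000 1.0000
    outer loop
      vertex 29.008 17.309 6.184
      vertex 6.355 2.564 6.184
      vertex 17.309 0.248 6.184
    endloop
  endfacet
  facet normal 0.0000 0.0000 1.0000
    outer loop
      vertex 29.008 17.309 6.184
      vertex 17.309 0.248 6.184
      vertex 26.692 6.355 6.184
    endloop
  endfacet
  facet normal 0.8381 0.5455 0.0000
    outer loop
      vertex 29.008 17.309 0.000
      vertex 22.901 26.692 0.000
      vertex 22.901 26.692 6.184
    endloop
  endfacet
  facet normal 0.8381 0.5455 0.0000
    outer loop
      vertex 29.008 17.309 0.000
      vertex 22.901 26.692 6.184
      vertex 29.008 17.309 6.184
    endloop
  endfacet
  facet normal 0.2069 0.9784 0.0000
    outer loop
      vertex 22.901 26.692 0.000
      vertex 11.947 29.008 0.000
      vertex 11.947 29.008 6.184
    endloop
  endfacet
  facet normal 0.2069 0.9784 0.0000
    outer loop
      vertex 22.901 26.692 0.000
      vertex 11.947 29.008 6.184
      vertex 22.901 26.692 6.184
    endloop
  endfacet
  facet normal -0.5455 0.8381 0.0000
    outer loop
      vertex 11.947 29.008 0.000
      vertex 2.564 22.901 0.000
      vertex 2.564 22.901 6.184
    endloop
  endfacet
  facet normal -0.5455 0.8381 0.0000
    outer loop
      vertex 11.947 29.008 0.000
      vertex 2.564 22.901 6.184
      vertex 11.947 29.008 6.184
    endloop
  endfacet
  facet normal -0.9784 0.2069 0.0000
    outer loop
      vertex 2.564 22.901 0.000
      vertex 0.248 11.947 0.000
      vertex 0.248 11.947 6.184
    endloop
  endfacet
  facet normal -0.9784 0.2069 0.0000
    outer loop
      vertex 2.564 22.901 0.000
      vertex 0.248 11.947 6.184
      vertex 2.564 22.901 6.184
    endloop
  endfacet
  facet normal -0.8381 -0.5455 0.0000
    outer loop
      vertex 0.248 11.947 0.000
      vertex 6.355 2.564 0.000
      vertex 6.355 2.564 6.184
    endloop
  endfacet
  facet normal -0.8381 -0.5455 0.0000
    outer loop
      vertex 0.248 11.947 0.000
      vertex 6.355 2.564 6.184
      vertex 0.248 11.947 6.184
    endloop
  endfacet
  facet normal -0.2069 -0.9784 0.0000
    outer loop
      vertex 6.355 2.564 0.000
      vertex 17.309 0.248 0.000
      vertex 17.309 0.248 6.184
    endloop
  endfacet
  facet normal -0.2069 -0.9784 0.0000
    outer loop
      vertex 6.355 2.564 0.000
      vertex 17.309 0.248 6.184
      vertex 6.355 2.564 6.184
    endloop
  endfacet
  facet normal 0.5455 -0.8381 0.0000
    outer loop
      vertex 17.309 0.248 0.000
      vertex 26.692 6.355 0.000
      vertex 26.692 6.355 6.184
    endloop
  endfacet
  facet normal 0.5455 -0.8381 0.0000
    outer loop
      vertex 17.309 0.248 0.000
      vertex 26.692 6.355 6.184
      vertex 17.309 0.248 6.184
    endloop
  endfacet
  facet normal 0.9784 -0.2069 0.0000
    outer loop
      vertex 26.692 6.355 0.000
      vertex 29.008 17.309 0.000
      vertex 29.008 17.309 6.184
    endloop
  endfacet
  facet normal 0.9784 -0.2069 0.0000
    outer loop
      vertex 26.692 6.355 0.000
      vertex 29.008 17.309 6.184
      vertex 26.692 6.355 6.184
    endloop
  endfacet
endsolid part

The G0 Z moves step by Δz≈1.237 mm. Every layer's G1 loop is the same polygon, so the solid is a straight extrusion of it from z=0 to z≈6.18. Closing with flat bottom and top caps and triangulating gives 28 facets — a regular 8-sided prism (a cylinder approximated with 8 flat sides), circumscribed radius ≈ 14.6 mm, height ≈ 6.18 mm.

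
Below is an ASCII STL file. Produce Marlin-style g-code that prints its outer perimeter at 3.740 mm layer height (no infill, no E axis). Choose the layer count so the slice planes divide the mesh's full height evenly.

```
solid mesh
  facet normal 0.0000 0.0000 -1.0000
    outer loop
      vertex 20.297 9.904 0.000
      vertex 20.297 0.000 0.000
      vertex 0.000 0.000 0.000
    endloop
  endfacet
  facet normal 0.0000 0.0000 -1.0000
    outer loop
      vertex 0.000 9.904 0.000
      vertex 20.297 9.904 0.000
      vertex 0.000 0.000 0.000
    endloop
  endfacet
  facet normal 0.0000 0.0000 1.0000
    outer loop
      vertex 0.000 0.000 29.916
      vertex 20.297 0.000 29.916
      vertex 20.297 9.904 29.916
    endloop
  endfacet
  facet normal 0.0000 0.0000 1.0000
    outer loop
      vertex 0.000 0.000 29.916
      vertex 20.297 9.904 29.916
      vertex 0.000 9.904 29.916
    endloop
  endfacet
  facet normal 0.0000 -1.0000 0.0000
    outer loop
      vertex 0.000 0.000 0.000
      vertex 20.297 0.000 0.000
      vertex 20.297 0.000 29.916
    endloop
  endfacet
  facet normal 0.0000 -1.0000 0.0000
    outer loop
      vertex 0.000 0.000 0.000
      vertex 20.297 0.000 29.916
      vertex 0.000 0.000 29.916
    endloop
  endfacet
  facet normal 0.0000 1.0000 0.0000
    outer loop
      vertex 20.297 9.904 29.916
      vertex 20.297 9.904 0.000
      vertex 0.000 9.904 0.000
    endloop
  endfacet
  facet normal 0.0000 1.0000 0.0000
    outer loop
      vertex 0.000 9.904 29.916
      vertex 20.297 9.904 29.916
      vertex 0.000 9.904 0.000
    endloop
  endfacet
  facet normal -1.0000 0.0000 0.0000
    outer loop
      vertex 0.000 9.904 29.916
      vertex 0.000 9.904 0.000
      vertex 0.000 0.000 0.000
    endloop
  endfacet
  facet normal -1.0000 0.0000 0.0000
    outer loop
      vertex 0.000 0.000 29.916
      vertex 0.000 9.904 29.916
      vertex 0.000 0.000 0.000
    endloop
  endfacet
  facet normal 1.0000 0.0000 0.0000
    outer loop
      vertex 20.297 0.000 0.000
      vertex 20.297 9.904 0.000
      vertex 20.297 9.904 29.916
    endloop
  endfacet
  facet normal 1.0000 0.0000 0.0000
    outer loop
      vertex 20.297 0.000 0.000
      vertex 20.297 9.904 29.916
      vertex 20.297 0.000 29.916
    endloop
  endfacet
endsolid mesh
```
; perimeter-only toolpath
G21 ; units = mm
G90 ; absolute positioning
G28 ; home
; layer 1
G0 Z3.740
G0 X0.000 Y0.000
G1 X20.297 Y0.000
G1 X20.297 Y9.904
G1 X0.000 Y9.904
G1 X0.000 Y0.000
; layer 2
G0 Z7.479
G0 X0.000 Y0.000
G1 X20.297 Y0.000
G1 X20.297 Y9.904
G1 X0.000 Y9.904
G1 X0.000 Y0.000
; layer 3
G0 Z11.219
G0 X0.000 Y0.000
G1 X20.297 Y0.000
G1 X20.297 Y9.904
G1 X0.000 Y9.904
G1 X0.000 Y0.000
; layer 4
G0 Z14.958
G0 X0.000 Y0.000
G1 X20.297 Y0.000
G1 X20.297 Y9.904
G1 X0.000 Y9.904
G1 X0.000 Y0.000
; layer 5
G0 Z18.698
G0 X0.000 Y0.000
G1 X20.297 Y0.000
G1 X20.297 Y9.904
G1 X0.000 Y9.904
G1 X0.000 Y0.000
; layer 6
G0 Z22.437
G0 X0.000 Y0.000
G1 X20.297 Y0.000
G1 X20.297 Y9.904
G1 X0.000 Y9.904
G1 X0.000 Y0.000
; layer 7
G0 Z26.177
G0 X0.000 Y0.000
G1 X20.297 Y0.000
G1 X20.297 Y9.904
G1 X0.000 Y9.904
G1 X0.000 Y0.000
; layer 8
G0 Z29.916
G0 X0.000 Y0.000
G1 X20.297 Y0.000
G1 X20.297 Y9.904
G1 X0.000 Y9.904
G1 X0.000 Y0.000
M2 ; end

The solid is a rectangular box, roughly 20.3 × 9.9 mm footprint and 29.9 mm tall. Slicing at Δz = 3.740 mm — 8 equal slices spanning the solid's height, so layer i sits at z = i·h/8 — gives 8 non-empty perimeters. Each is a 4-segment closed polygon; G0 lifts to the layer z and rapids to the start vertex, then G1 traces the edges.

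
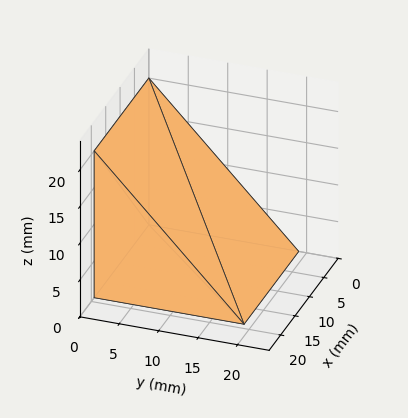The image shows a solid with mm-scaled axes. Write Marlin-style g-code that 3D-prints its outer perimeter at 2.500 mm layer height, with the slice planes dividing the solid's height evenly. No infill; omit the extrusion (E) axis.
Reading the render: the shape is a wedge (ramp): 19 × 19 mm base, rising to 20 mm along the y=0 edge and sloping linearly to z=0 at y=19 (dimensions read to the nearest mm from the axis ticks). For the g-code, the solid's height is divided into equal slices at the stated Δz and each level perimeter traced with G1 moves after a G0 lift.

; perimeter-only toolpath
G21 ; units = mm
G90 ; absolute positioning
G28 ; home
; layer 1
G0 Z2.500
G0 X0.000 Y0.000
G1 X19.000 Y0.000
G1 X19.000 Y16.625
G1 X0.000 Y16.625
G1 X0.000 Y0.000
; layer 2
G0 Z5.000
G0 X0.000 Y0.000
G1 X19.000 Y0.000
G1 X19.000 Y14.250
G1 X0.000 Y14.250
G1 X0.000 Y0.000
; layer 3
G0 Z7.500
G0 X0.000 Y0.000
G1 X19.000 Y0.000
G1 X19.000 Y11.875
G1 X0.000 Y11.875
G1 X0.000 Y0.000
; layer 4
G0 Z10.000
G0 X0.000 Y0.000
G1 X19.000 Y0.000
G1 X19.000 Y9.500
G1 X0.000 Y9.500
G1 X0.000 Y0.000
; layer 5
G0 Z12.500
G0 X0.000 Y0.000
G1 X19.000 Y0.000
G1 X19.000 Y7.125
G1 X0.000 Y7.125
G1 X0.000 Y0.000
; layer 6
G0 Z15.000
G0 X0.000 Y0.000
G1 X19.000 Y0.000
G1 X19.000 Y4.750
G1 X0.000 Y4.750
G1 X0.000 Y0.000
; layer 7
G0 Z17.500
G0 X0.000 Y0.000
G1 X19.000 Y0.000
G1 X19.000 Y2.375
G1 X0.000 Y2.375
G1 X0.000 Y0.000
M2 ; end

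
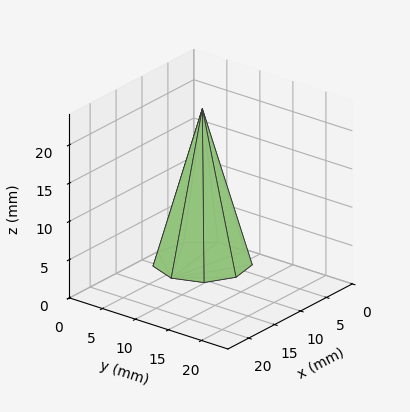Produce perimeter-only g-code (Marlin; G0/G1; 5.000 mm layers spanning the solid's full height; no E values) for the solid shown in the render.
Reading the render: the shape is a regular 9-sided pyramid, base circumscribed radius ≈ 6 mm, apex at z ≈ 20 mm (dimensions read to the nearest mm from the axis ticks). For the g-code, the solid's height is divided into equal slices at the stated Δz and each level perimeter traced with G1 moves after a G0 lift.

; perimeter-only toolpath
G21 ; units = mm
G90 ; absolute positioning
G28 ; home
; layer 1
G0 Z5.000
G0 X10.500 Y6.000
G1 X9.447 Y8.893
G1 X6.781 Y10.432
G1 X3.750 Y9.897
G1 X1.772 Y7.539
G1 X1.772 Y4.461
G1 X3.750 Y2.103
G1 X6.781 Y1.568
G1 X9.447 Y3.107
G1 X10.500 Y6.000
; layer 2
G0 Z10.000
G0 X9.000 Y6.000
G1 X8.298 Y7.928
G1 X6.521 Y8.954
G1 X4.500 Y8.598
G1 X3.181 Y7.026
G1 X3.181 Y4.974
G1 X4.500 Y3.402
G1 X6.521 Y3.046
G1 X8.298 Y4.072
G1 X9.000 Y6.000
; layer 3
G0 Z15.000
G0 X7.500 Y6.000
G1 X7.149 Y6.964
G1 X6.261 Y7.477
G1 X5.250 Y7.299
G1 X4.590 Y6.513
G1 X4.590 Y5.487
G1 X5.250 Y4.701
G1 X6.261 Y4.523
G1 X7.149 Y5.036
G1 X7.500 Y6.000
M2 ; end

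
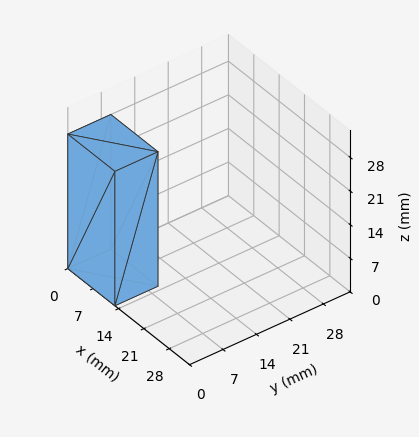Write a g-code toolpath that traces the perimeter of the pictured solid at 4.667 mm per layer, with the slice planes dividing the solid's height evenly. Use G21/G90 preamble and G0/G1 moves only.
Reading the render: the shape is a rectangular box, roughly 13 × 9 mm footprint and 28 mm tall (dimensions read to the nearest mm from the axis ticks). For the g-code, the solid's height is divided into equal slices at the stated Δz and each level perimeter traced with G1 moves after a G0 lift.

; perimeter-only toolpath
G21 ; units = mm
G90 ; absolute positioning
G28 ; home
; layer 1
G0 Z4.667
G0 X0.000 Y0.000
G1 X13.000 Y0.000
G1 X13.000 Y9.000
G1 X0.000 Y9.000
G1 X0.000 Y0.000
; layer 2
G0 Z9.333
G0 X0.000 Y0.000
G1 X13.000 Y0.000
G1 X13.000 Y9.000
G1 X0.000 Y9.000
G1 X0.000 Y0.000
; layer 3
G0 Z14.000
G0 X0.000 Y0.000
G1 X13.000 Y0.000
G1 X13.000 Y9.000
G1 X0.000 Y9.000
G1 X0.000 Y0.000
; layer 4
G0 Z18.667
G0 X0.000 Y0.000
G1 X13.000 Y0.000
G1 X13.000 Y9.000
G1 X0.000 Y9.000
G1 X0.000 Y0.000
; layer 5
G0 Z23.333
G0 X0.000 Y0.000
G1 X13.000 Y0.000
G1 X13.000 Y9.000
G1 X0.000 Y9.000
G1 X0.000 Y0.000
; layer 6
G0 Z28.000
G0 X0.000 Y0.000
G1 X13.000 Y0.000
G1 X13.000 Y9.000
G1 X0.000 Y9.000
G1 X0.000 Y0.000
M2 ; end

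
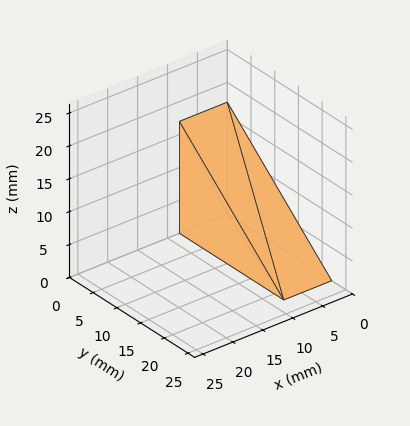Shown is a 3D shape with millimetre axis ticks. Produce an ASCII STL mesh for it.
Reading the render: the shape is a wedge (ramp): 8 × 22 mm base, rising to 17 mm along the y=0 edge and sloping linearly to z=0 at y=22 (dimensions read to the nearest mm from the axis ticks). For the STL, each face is triangulated and given an outward normal.

solid part
  facet normal 0.0000 0.0000 -1.0000
    outer loop
      vertex 8.000 22.000 0.000
      vertex 8.000 0.000 0.000
      vertex 0.000 0.000 0.000
    endloop
  endfacet
  facet normal 0.0000 0.0000 -1.0000
    outer loop
      vertex 0.000 22.000 0.000
      vertex 8.000 22.000 0.000
      vertex 0.000 0.000 0.000
    endloop
  endfacet
  facet normal 0.0000 -1.0000 0.0000
    outer loop
      vertex 0.000 0.000 0.000
      vertex 8.000 0.000 0.000
      vertex 8.000 0.000 17.000
    endloop
  endfacet
  facet normal 0.0000 -1.0000 0.0000
    outer loop
      vertex 0.000 0.000 0.000
      vertex 8.000 0.000 17.000
      vertex 0.000 0.000 17.000
    endloop
  endfacet
  facet normal 0.0000 0.6114 0.7913
    outer loop
      vertex 0.000 0.000 17.000
      vertex 8.000 0.000 17.000
      vertex 8.000 22.000 0.000
    endloop
  endfacet
  facet normal 0.0000 0.6114 0.7913
    outer loop
      vertex 0.000 0.000 17.000
      vertex 8.000 22.000 0.000
      vertex 0.000 22.000 0.000
    endloop
  endfacet
  facet normal -1.0000 0.0000 0.0000
    outer loop
      vertex 0.000 0.000 17.000
      vertex 0.000 22.000 0.000
      vertex 0.000 0.000 0.000
    endloop
  endfacet
  facet normal 1.0000 0.0000 0.0000
    outer loop
      vertex 8.000 0.000 0.000
      vertex 8.000 22.000 0.000
      vertex 8.000 0.000 17.000
    endloop
  endfacet
endsolid part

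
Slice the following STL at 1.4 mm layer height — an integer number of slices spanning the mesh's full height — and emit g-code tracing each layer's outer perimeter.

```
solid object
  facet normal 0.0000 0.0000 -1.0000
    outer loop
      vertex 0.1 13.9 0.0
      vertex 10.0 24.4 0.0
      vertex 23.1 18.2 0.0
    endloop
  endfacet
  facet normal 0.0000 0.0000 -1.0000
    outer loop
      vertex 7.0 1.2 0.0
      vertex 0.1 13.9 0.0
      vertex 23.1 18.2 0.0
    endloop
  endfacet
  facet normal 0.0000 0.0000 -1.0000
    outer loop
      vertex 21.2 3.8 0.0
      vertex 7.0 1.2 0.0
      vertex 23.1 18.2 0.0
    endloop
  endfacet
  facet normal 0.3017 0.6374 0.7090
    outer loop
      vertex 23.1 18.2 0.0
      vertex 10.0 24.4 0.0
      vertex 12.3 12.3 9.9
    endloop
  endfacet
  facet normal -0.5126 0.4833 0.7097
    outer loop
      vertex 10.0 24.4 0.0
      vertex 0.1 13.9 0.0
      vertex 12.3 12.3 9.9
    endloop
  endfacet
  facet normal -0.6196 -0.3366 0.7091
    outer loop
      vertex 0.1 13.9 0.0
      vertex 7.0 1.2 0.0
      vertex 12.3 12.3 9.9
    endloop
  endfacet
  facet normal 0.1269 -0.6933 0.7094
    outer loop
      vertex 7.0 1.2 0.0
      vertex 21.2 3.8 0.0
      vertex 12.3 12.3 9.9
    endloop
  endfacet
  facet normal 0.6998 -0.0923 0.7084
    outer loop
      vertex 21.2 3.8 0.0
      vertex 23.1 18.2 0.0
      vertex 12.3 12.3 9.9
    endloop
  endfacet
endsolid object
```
; perimeter-only toolpath
G21 ; units = mm
G90 ; absolute positioning
G28 ; home
; layer 1
G0 Z1.4
G0 X21.6 Y17.4
G1 X10.3 Y22.7
G1 X1.8 Y13.7
G1 X7.8 Y2.8
G1 X19.9 Y5.0
G1 X21.6 Y17.4
; layer 2
G0 Z2.8
G0 X20.0 Y16.5
G1 X10.7 Y20.9
G1 X3.6 Y13.4
G1 X8.5 Y4.4
G1 X18.7 Y6.2
G1 X20.0 Y16.5
; layer 3
G0 Z4.2
G0 X18.5 Y15.7
G1 X11.0 Y19.2
G1 X5.3 Y13.2
G1 X9.3 Y6.0
G1 X17.4 Y7.4
G1 X18.5 Y15.7
; layer 4
G0 Z5.7
G0 X16.9 Y14.8
G1 X11.3 Y17.5
G1 X7.1 Y13.0
G1 X10.0 Y7.5
G1 X16.1 Y8.7
G1 X16.9 Y14.8
; layer 5
G0 Z7.1
G0 X15.4 Y14.0
G1 X11.6 Y15.8
G1 X8.8 Y12.8
G1 X10.8 Y9.1
G1 X14.8 Y9.9
G1 X15.4 Y14.0
; layer 6
G0 Z8.5
G0 X13.8 Y13.1
G1 X12.0 Y14.0
G1 X10.6 Y12.5
G1 X11.5 Y10.7
G1 X13.6 Y11.1
G1 X13.8 Y13.1
M2 ; end

The solid is a regular 5-sided pyramid, base circumscribed radius ≈ 12.3 mm, apex at z ≈ 9.9 mm. Slicing at Δz = 1.4 mm — 7 equal slices spanning the solid's height, so layer i sits at z = i·h/7 — gives 6 non-empty perimeters. Each is a 5-segment closed polygon; G0 lifts to the layer z and rapids to the start vertex, then G1 traces the edges. The cross-section shrinks linearly with z (the slice at the apex is degenerate and omitted).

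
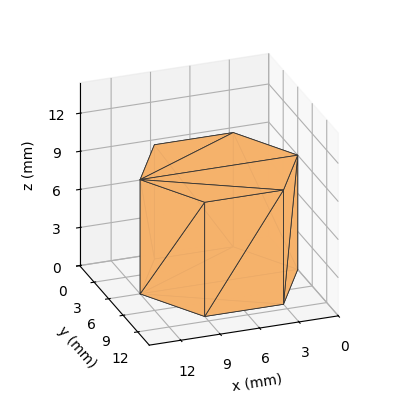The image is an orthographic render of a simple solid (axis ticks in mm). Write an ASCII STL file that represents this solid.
Reading the render: the shape is a regular 6-sided prism (a cylinder approximated with 6 flat sides), circumscribed radius ≈ 6 mm, height ≈ 9 mm (dimensions read to the nearest mm from the axis ticks). For the STL, each face is triangulated and given an outward normal.

solid part
  facet normal 0.0000 0.0000 -1.0000
    outer loop
      vertex 3.00 11.20 0.00
      vertex 9.00 11.20 0.00
      vertex 12.00 6.00 0.00
    endloop
  endfacet
  facet normal 0.0000 0.0000 -1.0000
    outer loop
      vertex 0.00 6.00 0.00
      vertex 3.00 11.20 0.00
      vertex 12.00 6.00 0.00
    endloop
  endfacet
  facet normal 0.0000 0.0000 -1.0000
    outer loop
      vertex 3.00 0.80 0.00
      vertex 0.00 6.00 0.00
      vertex 12.00 6.00 0.00
    endloop
  endfacet
  facet normal 0.0000 0.0000 -1.0000
    outer loop
      vertex 9.00 0.80 0.00
      vertex 3.00 0.80 0.00
      vertex 12.00 6.00 0.00
    endloop
  endfacet
  facet normal 0.0000 0.0000 1.0000
    outer loop
      vertex 12.00 6.00 9.00
      vertex 9.00 11.20 9.00
      vertex 3.00 11.20 9.00
    endloop
  endfacet
  facet normal 0.0000 0.0000 1.0000
    outer loop
      vertex 12.00 6.00 9.00
      vertex 3.00 11.20 9.00
      vertex 0.00 6.00 9.00
    endloop
  endfacet
  facet normal 0.0000 0.0000 1.0000
    outer loop
      vertex 12.00 6.00 9.00
      vertex 0.00 6.00 9.00
      vertex 3.00 0.80 9.00
    endloop
  endfacet
  facet normal 0.0000 0.0000 1.0000
    outer loop
      vertex 12.00 6.00 9.00
      vertex 3.00 0.80 9.00
      vertex 9.00 0.80 9.00
    endloop
  endfacet
  facet normal 0.8662 0.4997 0.0000
    outer loop
      vertex 12.00 6.00 0.00
      vertex 9.00 11.20 0.00
      vertex 9.00 11.20 9.00
    endloop
  endfacet
  facet normal 0.8662 0.4997 0.0000
    outer loop
      vertex 12.00 6.00 0.00
      vertex 9.00 11.20 9.00
      vertex 12.00 6.00 9.00
    endloop
  endfacet
  facet normal 0.0000 1.0000 0.0000
    outer loop
      vertex 9.00 11.20 0.00
      vertex 3.00 11.20 0.00
      vertex 3.00 11.20 9.00
    endloop
  endfacet
  facet normal 0.0000 1.0000 0.0000
    outer loop
      vertex 9.00 11.20 0.00
      vertex 3.00 11.20 9.00
      vertex 9.00 11.20 9.00
    endloop
  endfacet
  facet normal -0.8662 0.4997 0.0000
    outer loop
      vertex 3.00 11.20 0.00
      vertex 0.00 6.00 0.00
      vertex 0.00 6.00 9.00
    endloop
  endfacet
  facet normal -0.8662 0.4997 0.0000
    outer loop
      vertex 3.00 11.20 0.00
      vertex 0.00 6.00 9.00
      vertex 3.00 11.20 9.00
    endloop
  endfacet
  facet normal -0.8662 -0.4997 0.0000
    outer loop
      vertex 0.00 6.00 0.00
      vertex 3.00 0.80 0.00
      vertex 3.00 0.80 9.00
    endloop
  endfacet
  facet normal -0.8662 -0.4997 0.0000
    outer loop
      vertex 0.00 6.00 0.00
      vertex 3.00 0.80 9.00
      vertex 0.00 6.00 9.00
    endloop
  endfacet
  facet normal 0.0000 -1.0000 0.0000
    outer loop
      vertex 3.00 0.80 0.00
      vertex 9.00 0.80 0.00
      vertex 9.00 0.80 9.00
    endloop
  endfacet
  facet normal 0.0000 -1.0000 0.0000
    outer loop
      vertex 3.00 0.80 0.00
      vertex 9.00 0.80 9.00
      vertex 3.00 0.80 9.00
    endloop
  endfacet
  facet normal 0.8662 -0.4997 0.0000
    outer loop
      vertex 9.00 0.80 0.00
      vertex 12.00 6.00 0.00
      vertex 12.00 6.00 9.00
    endloop
  endfacet
  facet normal 0.8662 -0.4997 0.0000
    outer loop
      vertex 9.00 0.80 0.00
      vertex 12.00 6.00 9.00
      vertex 9.00 0.80 9.00
    endloop
  endfacet
endsolid part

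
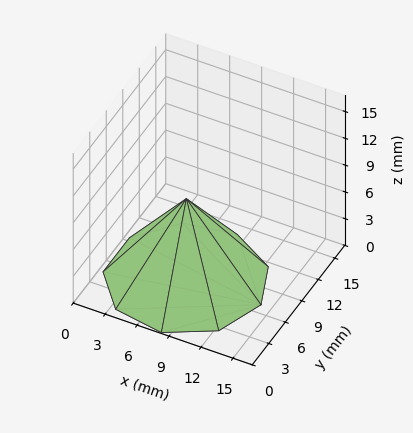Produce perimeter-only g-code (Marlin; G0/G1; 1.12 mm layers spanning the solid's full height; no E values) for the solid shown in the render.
Reading the render: the shape is a regular 9-sided pyramid, base circumscribed radius ≈ 7 mm, apex at z ≈ 9 mm (dimensions read to the nearest mm from the axis ticks). For the g-code, the solid's height is divided into equal slices at the stated Δz and each level perimeter traced with G1 moves after a G0 lift.

; perimeter-only toolpath
G21 ; units = mm
G90 ; absolute positioning
G28 ; home
; layer 1
G0 Z1.12
G0 X13.12 Y7.00
G1 X11.69 Y10.94
G1 X8.07 Y13.03
G1 X3.94 Y12.30
G1 X1.24 Y9.09
G1 X1.24 Y4.91
G1 X3.94 Y1.70
G1 X8.07 Y0.97
G1 X11.69 Y3.06
G1 X13.12 Y7.00
; layer 2
G0 Z2.25
G0 X12.25 Y7.00
G1 X11.02 Y10.38
G1 X7.92 Y12.17
G1 X4.38 Y11.54
G1 X2.06 Y8.79
G1 X2.06 Y5.21
G1 X4.38 Y2.46
G1 X7.92 Y1.83
G1 X11.02 Y3.62
G1 X12.25 Y7.00
; layer 3
G0 Z3.38
G0 X11.38 Y7.00
G1 X10.35 Y9.81
G1 X7.76 Y11.31
G1 X4.81 Y10.79
G1 X2.89 Y8.49
G1 X2.89 Y5.51
G1 X4.81 Y3.21
G1 X7.76 Y2.69
G1 X10.35 Y4.19
G1 X11.38 Y7.00
; layer 4
G0 Z4.50
G0 X10.50 Y7.00
G1 X9.68 Y9.25
G1 X7.61 Y10.45
G1 X5.25 Y10.03
G1 X3.71 Y8.20
G1 X3.71 Y5.80
G1 X5.25 Y3.97
G1 X7.61 Y3.56
G1 X9.68 Y4.75
G1 X10.50 Y7.00
; layer 5
G0 Z5.62
G0 X9.62 Y7.00
G1 X9.01 Y8.69
G1 X7.46 Y9.58
G1 X5.69 Y9.27
G1 X4.53 Y7.90
G1 X4.53 Y6.10
G1 X5.69 Y4.73
G1 X7.46 Y4.42
G1 X9.01 Y5.31
G1 X9.62 Y7.00
; layer 6
G0 Z6.75
G0 X8.75 Y7.00
G1 X8.34 Y8.12
G1 X7.30 Y8.72
G1 X6.12 Y8.52
G1 X5.36 Y7.60
G1 X5.36 Y6.40
G1 X6.12 Y5.49
G1 X7.30 Y5.28
G1 X8.34 Y5.88
G1 X8.75 Y7.00
; layer 7
G0 Z7.88
G0 X7.88 Y7.00
G1 X7.67 Y7.56
G1 X7.15 Y7.86
G1 X6.56 Y7.76
G1 X6.18 Y7.30
G1 X6.18 Y6.70
G1 X6.56 Y6.24
G1 X7.15 Y6.14
G1 X7.67 Y6.44
G1 X7.88 Y7.00
M2 ; end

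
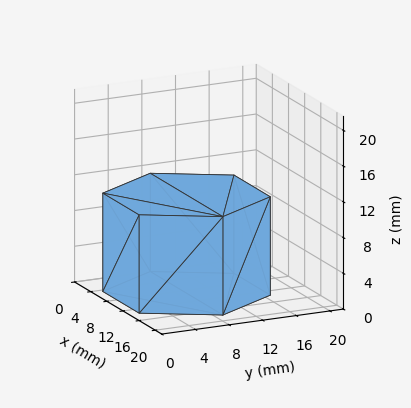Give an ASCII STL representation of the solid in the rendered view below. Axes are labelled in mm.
Reading the render: the shape is a regular 6-sided prism (a cylinder approximated with 6 flat sides), circumscribed radius ≈ 9 mm, height ≈ 11 mm (dimensions read to the nearest mm from the axis ticks). For the STL, each face is triangulated and given an outward normal.

solid part
  facet normal 0.0000 0.0000 -1.0000
    outer loop
      vertex 4.500 16.794 0.000
      vertex 13.500 16.794 0.000
      vertex 18.000 9.000 0.000
    endloop
  endfacet
  facet normal 0.0000 0.0000 -1.0000
    outer loop
      vertex 0.000 9.000 0.000
      vertex 4.500 16.794 0.000
      vertex 18.000 9.000 0.000
    endloop
  endfacet
  facet normal 0.0000 0.0000 -1.0000
    outer loop
      vertex 4.500 1.206 0.000
      vertex 0.000 9.000 0.000
      vertex 18.000 9.000 0.000
    endloop
  endfacet
  facet normal 0.0000 0.0000 -1.0000
    outer loop
      vertex 13.500 1.206 0.000
      vertex 4.500 1.206 0.000
      vertex 18.000 9.000 0.000
    endloop
  endfacet
  facet normal 0.0000 0.0000 1.0000
    outer loop
      vertex 18.000 9.000 11.000
      vertex 13.500 16.794 11.000
      vertex 4.500 16.794 11.000
    endloop
  endfacet
  facet normal 0.0000 0.0000 1.0000
    outer loop
      vertex 18.000 9.000 11.000
      vertex 4.500 16.794 11.000
      vertex 0.000 9.000 11.000
    endloop
  endfacet
  facet normal 0.0000 0.0000 1.0000
    outer loop
      vertex 18.000 9.000 11.000
      vertex 0.000 9.000 11.000
      vertex 4.500 1.206 11.000
    endloop
  endfacet
  facet normal 0.0000 0.0000 1.0000
    outer loop
      vertex 18.000 9.000 11.000
      vertex 4.500 1.206 11.000
      vertex 13.500 1.206 11.000
    endloop
  endfacet
  facet normal 0.8660 0.5000 0.0000
    outer loop
      vertex 18.000 9.000 0.000
      vertex 13.500 16.794 0.000
      vertex 13.500 16.794 11.000
    endloop
  endfacet
  facet normal 0.8660 0.5000 0.0000
    outer loop
      vertex 18.000 9.000 0.000
      vertex 13.500 16.794 11.000
      vertex 18.000 9.000 11.000
    endloop
  endfacet
  facet normal 0.0000 1.0000 0.0000
    outer loop
      vertex 13.500 16.794 0.000
      vertex 4.500 16.794 0.000
      vertex 4.500 16.794 11.000
    endloop
  endfacet
  facet normal 0.0000 1.0000 0.0000
    outer loop
      vertex 13.500 16.794 0.000
      vertex 4.500 16.794 11.000
      vertex 13.500 16.794 11.000
    endloop
  endfacet
  facet normal -0.8660 0.5000 0.0000
    outer loop
      vertex 4.500 16.794 0.000
      vertex 0.000 9.000 0.000
      vertex 0.000 9.000 11.000
    endloop
  endfacet
  facet normal -0.8660 0.5000 0.0000
    outer loop
      vertex 4.500 16.794 0.000
      vertex 0.000 9.000 11.000
      vertex 4.500 16.794 11.000
    endloop
  endfacet
  facet normal -0.8660 -0.5000 0.0000
    outer loop
      vertex 0.000 9.000 0.000
      vertex 4.500 1.206 0.000
      vertex 4.500 1.206 11.000
    endloop
  endfacet
  facet normal -0.8660 -0.5000 0.0000
    outer loop
      vertex 0.000 9.000 0.000
      vertex 4.500 1.206 11.000
      vertex 0.000 9.000 11.000
    endloop
  endfacet
  facet normal 0.0000 -1.0000 0.0000
    outer loop
      vertex 4.500 1.206 0.000
      vertex 13.500 1.206 0.000
      vertex 13.500 1.206 11.000
    endloop
  endfacet
  facet normal 0.0000 -1.0000 0.0000
    outer loop
      vertex 4.500 1.206 0.000
      vertex 13.500 1.206 11.000
      vertex 4.500 1.206 11.000
    endloop
  endfacet
  facet normal 0.8660 -0.5000 0.0000
    outer loop
      vertex 13.500 1.206 0.000
      vertex 18.000 9.000 0.000
      vertex 18.000 9.000 11.000
    endloop
  endfacet
  facet normal 0.8660 -0.5000 0.0000
    outer loop
      vertex 13.500 1.206 0.000
      vertex 18.000 9.000 11.000
      vertex 13.500 1.206 11.000
    endloop
  endfacet
endsolid part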